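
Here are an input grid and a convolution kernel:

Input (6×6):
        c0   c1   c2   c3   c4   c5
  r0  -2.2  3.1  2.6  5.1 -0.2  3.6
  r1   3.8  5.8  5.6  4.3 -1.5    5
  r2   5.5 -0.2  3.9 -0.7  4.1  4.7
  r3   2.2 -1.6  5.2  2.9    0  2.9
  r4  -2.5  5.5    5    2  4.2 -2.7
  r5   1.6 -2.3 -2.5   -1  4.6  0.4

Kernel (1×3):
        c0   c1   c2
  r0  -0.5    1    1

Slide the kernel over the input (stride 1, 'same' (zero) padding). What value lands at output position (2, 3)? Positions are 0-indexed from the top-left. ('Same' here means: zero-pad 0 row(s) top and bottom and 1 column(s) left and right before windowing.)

1.45

The receptive field on the zero-padded input at this output position is [3.9 -0.7 4.1]. Elementwise product with the kernel and sum: 3.9·-0.5 + -0.7·1 + 4.1·1.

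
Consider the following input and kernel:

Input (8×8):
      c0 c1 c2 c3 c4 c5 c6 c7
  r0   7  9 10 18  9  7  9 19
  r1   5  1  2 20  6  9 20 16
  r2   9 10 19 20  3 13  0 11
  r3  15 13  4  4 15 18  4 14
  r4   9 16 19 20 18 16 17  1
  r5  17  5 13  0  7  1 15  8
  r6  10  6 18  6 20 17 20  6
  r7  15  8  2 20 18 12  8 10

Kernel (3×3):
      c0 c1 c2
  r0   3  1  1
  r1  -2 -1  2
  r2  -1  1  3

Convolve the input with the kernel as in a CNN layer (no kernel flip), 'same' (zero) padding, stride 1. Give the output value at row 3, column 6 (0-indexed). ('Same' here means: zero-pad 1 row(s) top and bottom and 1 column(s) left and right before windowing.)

42

The receptive field on the zero-padded input at this output position is [13 0 11 / 18 4 14 / 16 17 1]. Elementwise product with the kernel and sum: 13·3 + 0·1 + 11·1 + 18·-2 + 4·-1 + 14·2 + 16·-1 + 17·1 + 1·3.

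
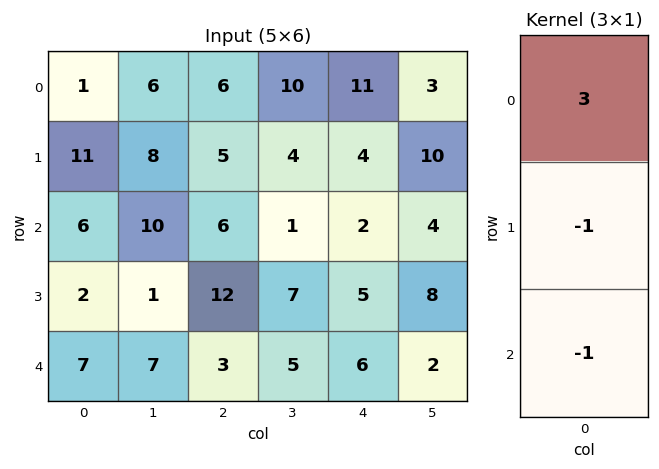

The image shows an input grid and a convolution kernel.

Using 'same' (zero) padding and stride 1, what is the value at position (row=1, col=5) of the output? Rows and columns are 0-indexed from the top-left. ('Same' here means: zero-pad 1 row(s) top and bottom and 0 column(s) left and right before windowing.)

The receptive field on the zero-padded input at this output position is [3 / 10 / 4]. Elementwise product with the kernel and sum: 3·3 + 10·-1 + 4·-1.

-5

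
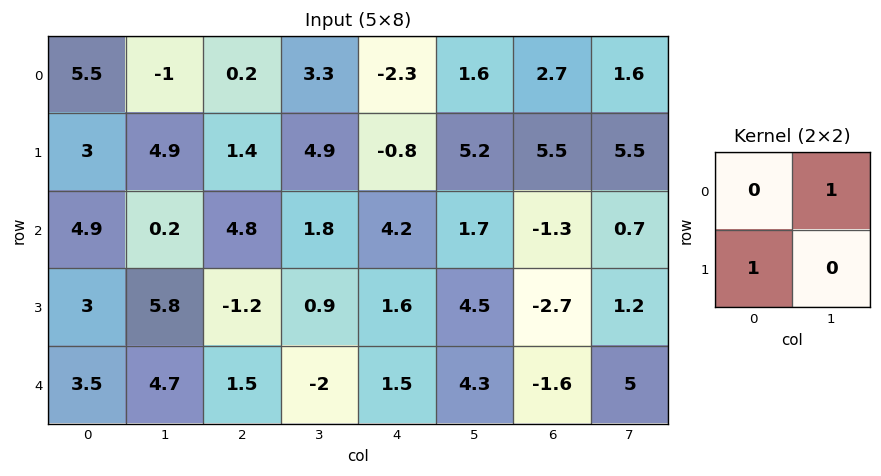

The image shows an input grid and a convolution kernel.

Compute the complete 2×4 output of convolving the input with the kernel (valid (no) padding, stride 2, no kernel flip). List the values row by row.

2 4.7 0.8 7.1
3.2 0.6 3.3 -2

Output[0,0]: The receptive field on the input at this output position is [5.5 -1 / 3 4.9]. Elementwise product with the kernel and sum: -1·1 + 3·1.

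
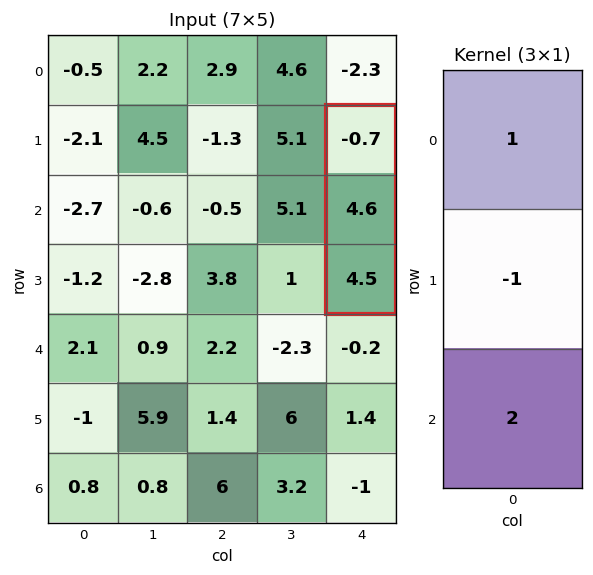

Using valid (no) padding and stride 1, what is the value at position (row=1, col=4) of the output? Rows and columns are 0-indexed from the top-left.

The receptive field on the input at this output position is [-0.7 / 4.6 / 4.5]. Elementwise product with the kernel and sum: -0.7·1 + 4.6·-1 + 4.5·2.

3.7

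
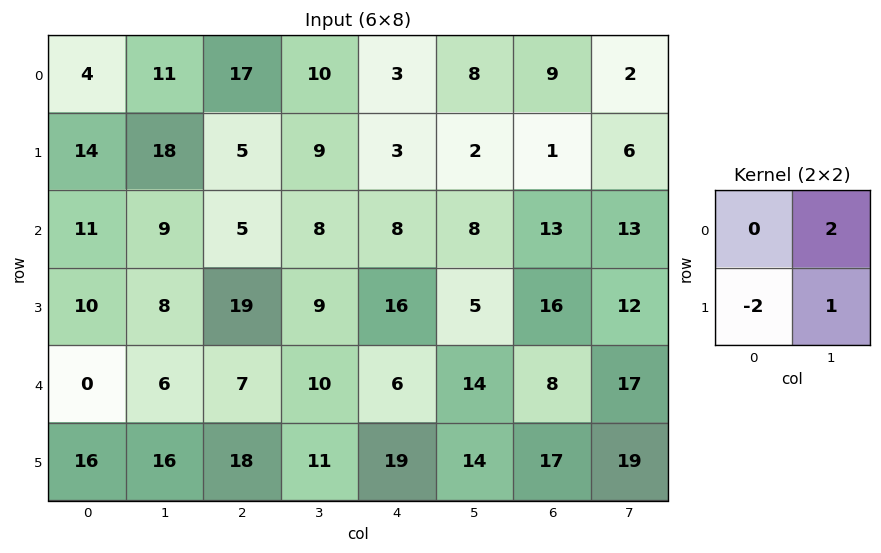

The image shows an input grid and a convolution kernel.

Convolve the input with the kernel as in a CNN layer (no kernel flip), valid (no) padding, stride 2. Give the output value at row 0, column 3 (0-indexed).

8

The receptive field on the input at this output position is [9 2 / 1 6]. Elementwise product with the kernel and sum: 2·2 + 1·-2 + 6·1.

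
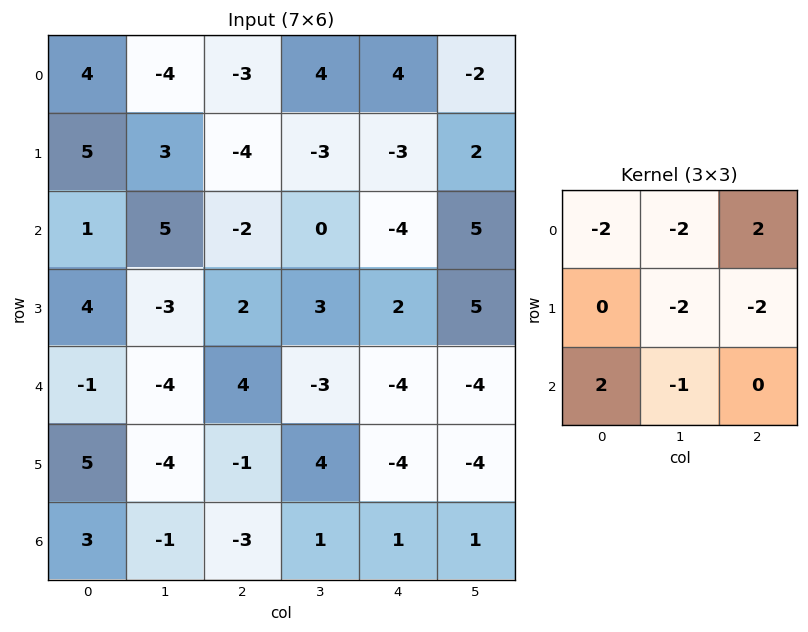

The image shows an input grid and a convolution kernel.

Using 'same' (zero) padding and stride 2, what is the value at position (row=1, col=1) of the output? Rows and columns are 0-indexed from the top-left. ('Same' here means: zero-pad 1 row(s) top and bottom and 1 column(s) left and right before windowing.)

The receptive field on the zero-padded input at this output position is [3 -4 -3 / 5 -2 0 / -3 2 3]. Elementwise product with the kernel and sum: 3·-2 + -4·-2 + -3·2 + -2·-2 + 0·-2 + -3·2 + 2·-1.

-8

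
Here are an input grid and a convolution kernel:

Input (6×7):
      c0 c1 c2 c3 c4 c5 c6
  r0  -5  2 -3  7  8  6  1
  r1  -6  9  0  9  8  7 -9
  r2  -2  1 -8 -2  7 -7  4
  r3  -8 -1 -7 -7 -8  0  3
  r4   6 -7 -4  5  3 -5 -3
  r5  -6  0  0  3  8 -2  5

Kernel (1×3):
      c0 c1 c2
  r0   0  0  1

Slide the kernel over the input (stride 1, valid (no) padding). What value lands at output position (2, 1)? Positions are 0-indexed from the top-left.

-2

The receptive field on the input at this output position is [1 -8 -2]. Elementwise product with the kernel and sum: -2·1.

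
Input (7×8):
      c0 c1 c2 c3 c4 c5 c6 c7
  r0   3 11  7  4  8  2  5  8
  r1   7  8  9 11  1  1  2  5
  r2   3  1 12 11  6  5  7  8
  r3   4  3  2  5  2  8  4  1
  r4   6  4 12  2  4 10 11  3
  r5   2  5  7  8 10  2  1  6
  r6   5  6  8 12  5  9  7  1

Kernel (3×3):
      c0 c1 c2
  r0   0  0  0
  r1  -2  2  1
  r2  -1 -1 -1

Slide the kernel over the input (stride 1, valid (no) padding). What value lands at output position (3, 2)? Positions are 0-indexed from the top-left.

-41

The receptive field on the input at this output position is [2 5 2 / 12 2 4 / 7 8 10]. Elementwise product with the kernel and sum: 12·-2 + 2·2 + 4·1 + 7·-1 + 8·-1 + 10·-1.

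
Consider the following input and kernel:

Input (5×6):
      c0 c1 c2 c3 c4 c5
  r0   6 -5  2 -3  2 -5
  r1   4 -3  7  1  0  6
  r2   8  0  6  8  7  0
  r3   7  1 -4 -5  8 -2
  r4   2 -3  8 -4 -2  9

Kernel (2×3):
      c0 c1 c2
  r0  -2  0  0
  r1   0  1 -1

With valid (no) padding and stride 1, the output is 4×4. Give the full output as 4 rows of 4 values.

-22 16 -3 0
-14 4 -13 5
-11 1 -25 -6
-25 10 6 -1

Output[0,0]: The receptive field on the input at this output position is [6 -5 2 / 4 -3 7]. Elementwise product with the kernel and sum: 6·-2 + -3·1 + 7·-1.
Output[0,1]: The receptive field on the input at this output position is [-5 2 -3 / -3 7 1]. Elementwise product with the kernel and sum: -5·-2 + 7·1 + 1·-1.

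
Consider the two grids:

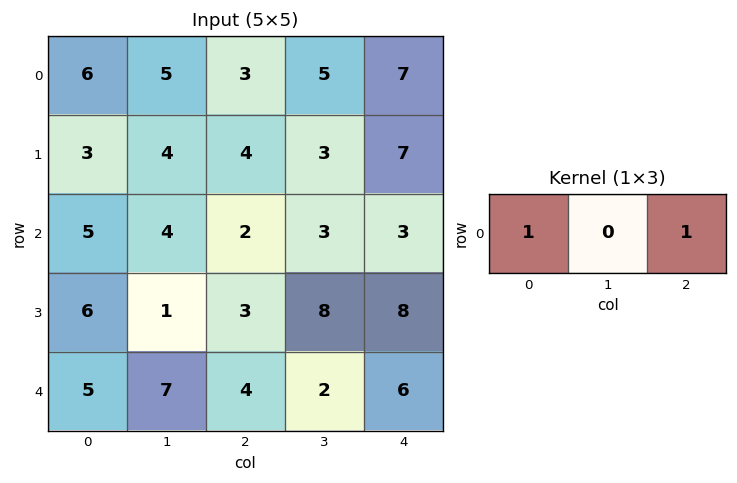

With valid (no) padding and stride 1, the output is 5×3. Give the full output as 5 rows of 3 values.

Output[0,0]: The receptive field on the input at this output position is [6 5 3]. Elementwise product with the kernel and sum: 6·1 + 3·1.

9 10 10
7 7 11
7 7 5
9 9 11
9 9 10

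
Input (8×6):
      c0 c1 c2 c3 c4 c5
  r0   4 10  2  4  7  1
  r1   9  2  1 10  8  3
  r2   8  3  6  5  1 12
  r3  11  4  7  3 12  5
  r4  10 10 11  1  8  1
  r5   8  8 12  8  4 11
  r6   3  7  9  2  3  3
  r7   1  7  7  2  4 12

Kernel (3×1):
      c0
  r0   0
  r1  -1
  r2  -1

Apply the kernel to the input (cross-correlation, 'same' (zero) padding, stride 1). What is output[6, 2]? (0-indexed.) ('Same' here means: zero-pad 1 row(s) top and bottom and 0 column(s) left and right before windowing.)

The receptive field on the zero-padded input at this output position is [12 / 9 / 7]. Elementwise product with the kernel and sum: 9·-1 + 7·-1.

-16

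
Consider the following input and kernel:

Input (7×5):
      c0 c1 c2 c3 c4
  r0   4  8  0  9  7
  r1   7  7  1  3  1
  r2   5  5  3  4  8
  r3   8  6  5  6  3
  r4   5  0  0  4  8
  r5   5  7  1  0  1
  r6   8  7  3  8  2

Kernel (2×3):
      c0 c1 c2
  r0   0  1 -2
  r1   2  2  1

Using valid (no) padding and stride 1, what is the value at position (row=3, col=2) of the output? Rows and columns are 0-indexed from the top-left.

The receptive field on the input at this output position is [5 6 3 / 0 4 8]. Elementwise product with the kernel and sum: 6·1 + 3·-2 + 0·2 + 4·2 + 8·1.

16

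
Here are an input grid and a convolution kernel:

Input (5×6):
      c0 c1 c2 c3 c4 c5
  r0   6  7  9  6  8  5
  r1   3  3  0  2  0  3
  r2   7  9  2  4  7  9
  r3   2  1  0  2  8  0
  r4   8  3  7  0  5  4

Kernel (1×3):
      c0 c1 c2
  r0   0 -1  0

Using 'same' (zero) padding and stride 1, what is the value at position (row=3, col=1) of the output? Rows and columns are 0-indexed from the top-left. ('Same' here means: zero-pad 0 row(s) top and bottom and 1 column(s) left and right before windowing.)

-1

The receptive field on the zero-padded input at this output position is [2 1 0]. Elementwise product with the kernel and sum: 1·-1.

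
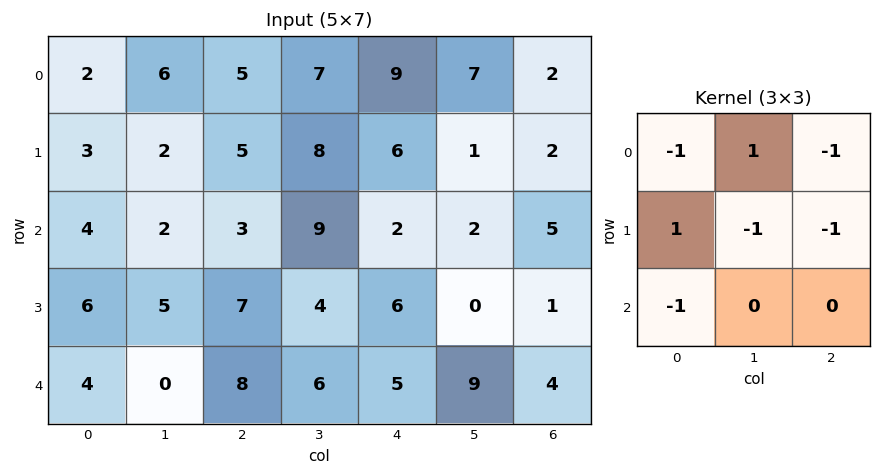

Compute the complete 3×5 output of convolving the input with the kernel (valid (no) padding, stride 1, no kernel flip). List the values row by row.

Output[0,0]: The receptive field on the input at this output position is [2 6 5 / 3 2 5 / 4 2 3]. Elementwise product with the kernel and sum: 2·-1 + 6·1 + 5·-1 + 3·1 + 2·-1 + 5·-1 + 4·-1.

-9 -21 -19 -13 -3
-13 -20 -18 -2 -18
-15 -14 -7 -17 -5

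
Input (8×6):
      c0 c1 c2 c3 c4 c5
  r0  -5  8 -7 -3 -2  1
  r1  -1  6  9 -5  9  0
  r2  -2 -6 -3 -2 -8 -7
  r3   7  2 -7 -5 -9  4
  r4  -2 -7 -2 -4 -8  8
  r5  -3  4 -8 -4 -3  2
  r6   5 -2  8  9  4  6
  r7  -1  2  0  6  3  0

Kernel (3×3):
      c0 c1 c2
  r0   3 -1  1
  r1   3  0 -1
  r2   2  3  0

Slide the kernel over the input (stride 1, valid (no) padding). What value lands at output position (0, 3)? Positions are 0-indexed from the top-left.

The receptive field on the input at this output position is [-3 -2 1 / -5 9 0 / -2 -8 -7]. Elementwise product with the kernel and sum: -3·3 + -2·-1 + 1·1 + -5·3 + 0·-1 + -2·2 + -8·3.

-49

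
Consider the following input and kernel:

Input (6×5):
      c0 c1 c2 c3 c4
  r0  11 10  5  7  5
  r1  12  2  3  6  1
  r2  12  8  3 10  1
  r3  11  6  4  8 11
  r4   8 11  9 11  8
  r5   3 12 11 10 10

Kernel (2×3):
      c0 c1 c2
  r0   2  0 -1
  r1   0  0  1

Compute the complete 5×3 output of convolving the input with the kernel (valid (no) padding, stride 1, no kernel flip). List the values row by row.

Output[0,0]: The receptive field on the input at this output position is [11 10 5 / 12 2 3]. Elementwise product with the kernel and sum: 11·2 + 5·-1 + 3·1.
Output[0,1]: The receptive field on the input at this output position is [10 5 7 / 2 3 6]. Elementwise product with the kernel and sum: 10·2 + 7·-1 + 6·1.

20 19 6
24 8 6
25 14 16
27 15 5
18 21 20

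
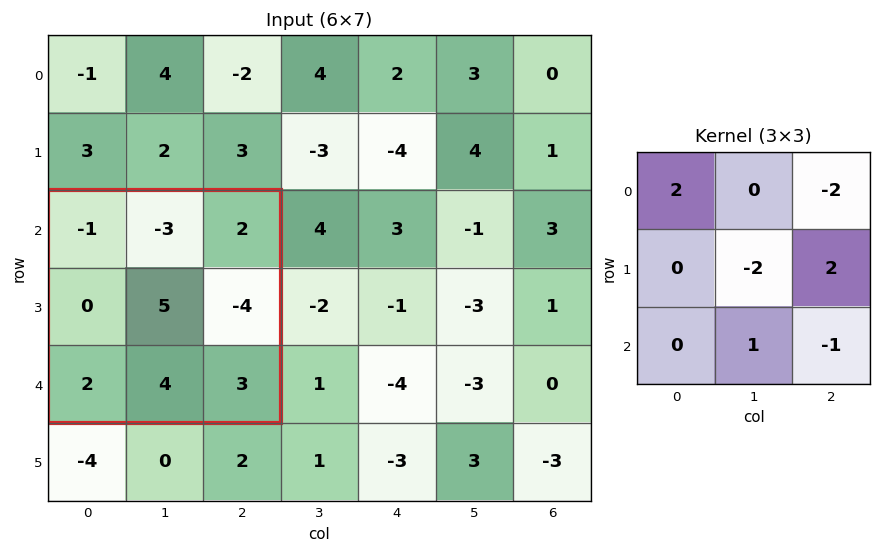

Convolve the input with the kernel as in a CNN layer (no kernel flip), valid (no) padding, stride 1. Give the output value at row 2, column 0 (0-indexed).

The receptive field on the input at this output position is [-1 -3 2 / 0 5 -4 / 2 4 3]. Elementwise product with the kernel and sum: -1·2 + 2·-2 + 5·-2 + -4·2 + 4·1 + 3·-1.

-23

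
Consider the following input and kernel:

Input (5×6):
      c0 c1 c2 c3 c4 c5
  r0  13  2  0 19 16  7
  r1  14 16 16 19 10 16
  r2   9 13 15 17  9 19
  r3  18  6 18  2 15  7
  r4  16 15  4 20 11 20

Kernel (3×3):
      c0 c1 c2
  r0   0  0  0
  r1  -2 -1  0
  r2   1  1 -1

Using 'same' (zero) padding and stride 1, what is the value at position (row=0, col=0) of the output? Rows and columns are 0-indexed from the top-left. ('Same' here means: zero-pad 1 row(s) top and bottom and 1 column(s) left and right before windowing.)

-15

The receptive field on the zero-padded input at this output position is [0 0 0 / 0 13 2 / 0 14 16]. Elementwise product with the kernel and sum: 0·-2 + 13·-1 + 0·1 + 14·1 + 16·-1.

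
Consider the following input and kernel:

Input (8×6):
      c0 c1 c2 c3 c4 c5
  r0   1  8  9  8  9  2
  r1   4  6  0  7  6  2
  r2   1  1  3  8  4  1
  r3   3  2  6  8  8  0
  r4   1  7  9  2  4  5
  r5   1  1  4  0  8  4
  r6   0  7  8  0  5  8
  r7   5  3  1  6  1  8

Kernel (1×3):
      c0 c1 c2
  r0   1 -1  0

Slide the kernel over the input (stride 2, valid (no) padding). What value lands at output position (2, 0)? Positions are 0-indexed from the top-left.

-6

The receptive field on the input at this output position is [1 7 9]. Elementwise product with the kernel and sum: 1·1 + 7·-1.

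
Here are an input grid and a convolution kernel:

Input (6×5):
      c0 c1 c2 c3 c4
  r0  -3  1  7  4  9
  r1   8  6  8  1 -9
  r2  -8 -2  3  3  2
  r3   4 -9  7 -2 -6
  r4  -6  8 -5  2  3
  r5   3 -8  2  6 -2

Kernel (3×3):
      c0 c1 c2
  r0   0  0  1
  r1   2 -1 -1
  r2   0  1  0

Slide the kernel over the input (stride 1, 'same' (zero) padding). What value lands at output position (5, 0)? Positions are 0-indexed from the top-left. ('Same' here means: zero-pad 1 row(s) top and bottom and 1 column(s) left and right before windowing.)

The receptive field on the zero-padded input at this output position is [0 -6 8 / 0 3 -8 / 0 0 0]. Elementwise product with the kernel and sum: 8·1 + 0·2 + 3·-1 + -8·-1 + 0·1.

13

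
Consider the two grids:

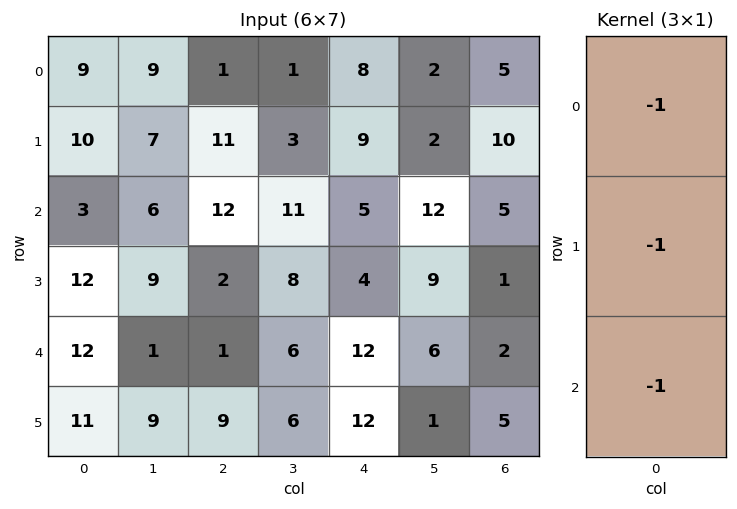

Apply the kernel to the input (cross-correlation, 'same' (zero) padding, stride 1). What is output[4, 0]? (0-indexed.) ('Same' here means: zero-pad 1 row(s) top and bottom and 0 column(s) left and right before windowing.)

The receptive field on the zero-padded input at this output position is [12 / 12 / 11]. Elementwise product with the kernel and sum: 12·-1 + 12·-1 + 11·-1.

-35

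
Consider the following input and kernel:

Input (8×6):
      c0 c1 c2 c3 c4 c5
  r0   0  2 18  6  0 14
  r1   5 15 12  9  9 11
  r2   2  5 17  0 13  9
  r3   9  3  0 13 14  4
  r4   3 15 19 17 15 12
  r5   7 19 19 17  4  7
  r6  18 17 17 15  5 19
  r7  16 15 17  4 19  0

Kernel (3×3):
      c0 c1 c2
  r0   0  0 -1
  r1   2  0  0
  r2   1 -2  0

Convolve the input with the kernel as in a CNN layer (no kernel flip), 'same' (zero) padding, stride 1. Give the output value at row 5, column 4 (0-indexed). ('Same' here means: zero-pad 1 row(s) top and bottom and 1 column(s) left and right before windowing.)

The receptive field on the zero-padded input at this output position is [17 15 12 / 17 4 7 / 15 5 19]. Elementwise product with the kernel and sum: 12·-1 + 17·2 + 15·1 + 5·-2.

27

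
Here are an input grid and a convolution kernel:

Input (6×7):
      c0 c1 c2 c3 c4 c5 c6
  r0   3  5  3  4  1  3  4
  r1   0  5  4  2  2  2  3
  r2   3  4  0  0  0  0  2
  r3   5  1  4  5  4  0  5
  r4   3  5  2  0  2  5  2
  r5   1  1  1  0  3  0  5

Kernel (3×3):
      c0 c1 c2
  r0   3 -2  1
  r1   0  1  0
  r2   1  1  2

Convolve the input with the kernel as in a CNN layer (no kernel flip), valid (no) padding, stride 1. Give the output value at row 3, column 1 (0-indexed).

The receptive field on the input at this output position is [1 4 5 / 5 2 0 / 1 1 0]. Elementwise product with the kernel and sum: 1·3 + 4·-2 + 5·1 + 2·1 + 1·1 + 1·1 + 0·2.

4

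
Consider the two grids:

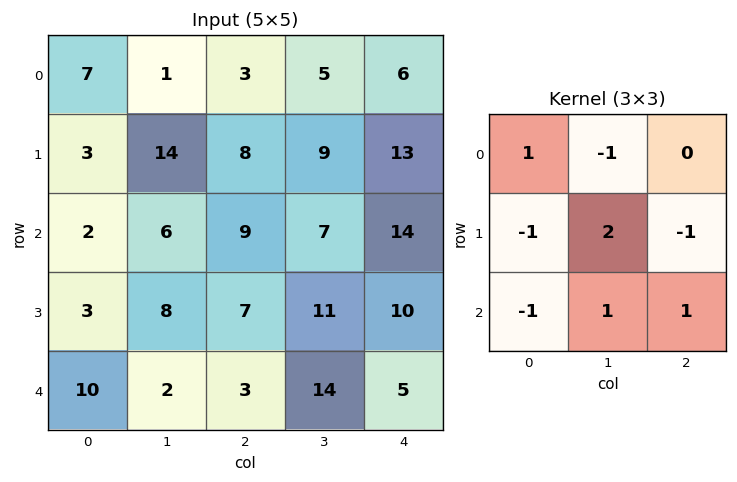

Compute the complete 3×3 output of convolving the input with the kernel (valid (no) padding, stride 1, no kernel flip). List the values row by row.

Output[0,0]: The receptive field on the input at this output position is [7 1 3 / 3 14 8 / 2 6 9]. Elementwise product with the kernel and sum: 7·1 + 1·-1 + 3·-1 + 14·2 + 8·-1 + 2·-1 + 6·1 + 9·1.

36 1 7
2 21 4
-3 7 23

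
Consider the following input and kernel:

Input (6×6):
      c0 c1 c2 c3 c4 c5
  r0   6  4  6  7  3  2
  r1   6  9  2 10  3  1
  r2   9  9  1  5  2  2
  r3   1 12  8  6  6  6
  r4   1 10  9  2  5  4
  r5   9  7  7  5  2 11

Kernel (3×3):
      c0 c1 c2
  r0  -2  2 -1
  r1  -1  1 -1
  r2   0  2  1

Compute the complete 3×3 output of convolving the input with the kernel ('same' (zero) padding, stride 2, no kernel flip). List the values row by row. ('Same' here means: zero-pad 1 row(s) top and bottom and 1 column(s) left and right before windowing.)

Output[0,0]: The receptive field on the zero-padded input at this output position is [0 0 0 / 0 6 4 / 0 6 9]. Elementwise product with the kernel and sum: 0·-2 + 0·2 + 0·-1 + 0·-1 + 6·1 + 4·-1 + 6·2 + 9·1.

23 9 1
17 -15 -2
6 2 8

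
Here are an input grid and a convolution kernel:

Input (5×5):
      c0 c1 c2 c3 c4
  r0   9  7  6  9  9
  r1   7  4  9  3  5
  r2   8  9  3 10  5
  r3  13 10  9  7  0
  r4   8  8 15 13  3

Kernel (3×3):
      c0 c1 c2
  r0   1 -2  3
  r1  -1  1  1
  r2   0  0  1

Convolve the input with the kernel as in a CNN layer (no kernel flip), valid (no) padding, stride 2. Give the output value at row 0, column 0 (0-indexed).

22

The receptive field on the input at this output position is [9 7 6 / 7 4 9 / 8 9 3]. Elementwise product with the kernel and sum: 9·1 + 7·-2 + 6·3 + 7·-1 + 4·1 + 9·1 + 3·1.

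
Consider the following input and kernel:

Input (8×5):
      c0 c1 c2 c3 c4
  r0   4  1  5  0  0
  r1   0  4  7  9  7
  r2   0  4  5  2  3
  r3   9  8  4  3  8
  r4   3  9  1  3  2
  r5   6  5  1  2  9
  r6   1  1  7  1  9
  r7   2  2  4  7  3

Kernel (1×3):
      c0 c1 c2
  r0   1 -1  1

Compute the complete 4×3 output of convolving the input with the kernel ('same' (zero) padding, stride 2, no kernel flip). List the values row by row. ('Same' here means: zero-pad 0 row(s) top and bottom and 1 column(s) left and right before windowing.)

-3 -4 0
4 1 -1
6 11 1
0 -5 -8

Output[0,0]: The receptive field on the zero-padded input at this output position is [0 4 1]. Elementwise product with the kernel and sum: 0·1 + 4·-1 + 1·1.
Output[0,1]: The receptive field on the zero-padded input at this output position is [1 5 0]. Elementwise product with the kernel and sum: 1·1 + 5·-1 + 0·1.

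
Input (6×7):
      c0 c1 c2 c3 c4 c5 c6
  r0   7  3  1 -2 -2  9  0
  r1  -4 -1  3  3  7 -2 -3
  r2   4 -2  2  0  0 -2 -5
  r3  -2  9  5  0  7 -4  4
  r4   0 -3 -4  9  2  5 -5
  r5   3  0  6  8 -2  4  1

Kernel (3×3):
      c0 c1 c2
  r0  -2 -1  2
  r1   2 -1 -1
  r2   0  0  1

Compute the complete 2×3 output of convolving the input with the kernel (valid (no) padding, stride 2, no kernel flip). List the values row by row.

-23 -8 9
-24 1 1

Output[0,0]: The receptive field on the input at this output position is [7 3 1 / -4 -1 3 / 4 -2 2]. Elementwise product with the kernel and sum: 7·-2 + 3·-1 + 1·2 + -4·2 + -1·-1 + 3·-1 + 2·1.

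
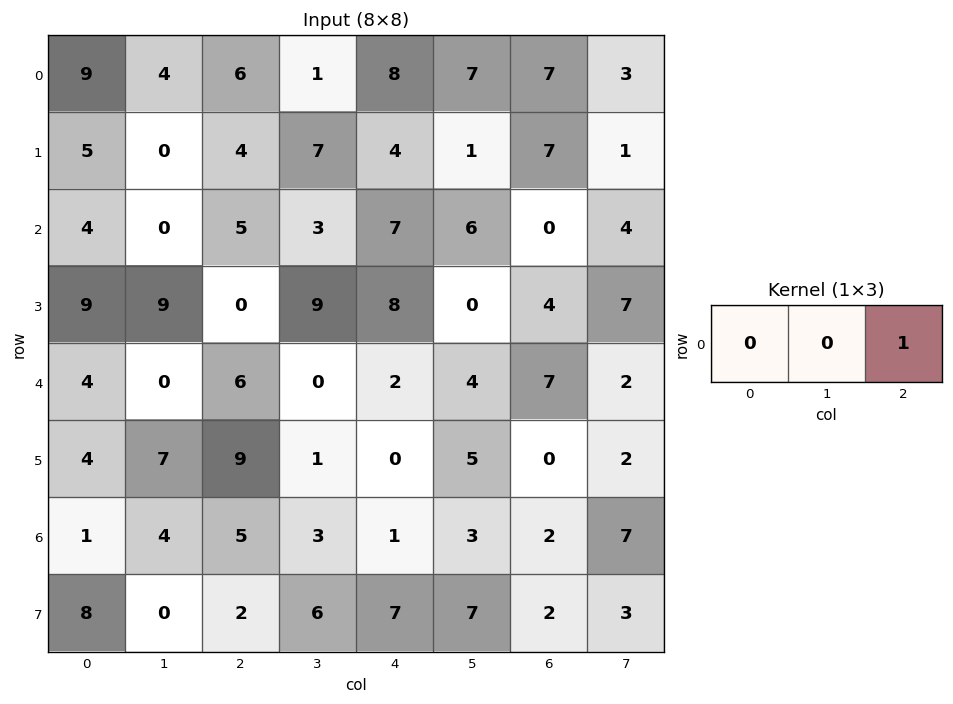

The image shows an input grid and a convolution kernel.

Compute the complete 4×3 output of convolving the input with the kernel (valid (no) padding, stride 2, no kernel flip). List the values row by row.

6 8 7
5 7 0
6 2 7
5 1 2

Output[0,0]: The receptive field on the input at this output position is [9 4 6]. Elementwise product with the kernel and sum: 6·1.
Output[0,1]: The receptive field on the input at this output position is [6 1 8]. Elementwise product with the kernel and sum: 8·1.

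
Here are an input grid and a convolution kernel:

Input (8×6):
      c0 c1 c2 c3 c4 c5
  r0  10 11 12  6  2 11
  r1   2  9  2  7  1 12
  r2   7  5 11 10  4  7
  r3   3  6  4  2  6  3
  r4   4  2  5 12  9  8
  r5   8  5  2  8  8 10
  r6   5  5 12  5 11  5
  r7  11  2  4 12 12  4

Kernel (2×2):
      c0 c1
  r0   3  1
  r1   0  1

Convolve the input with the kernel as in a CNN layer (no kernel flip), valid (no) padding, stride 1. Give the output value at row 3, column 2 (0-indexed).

The receptive field on the input at this output position is [4 2 / 5 12]. Elementwise product with the kernel and sum: 4·3 + 2·1 + 12·1.

26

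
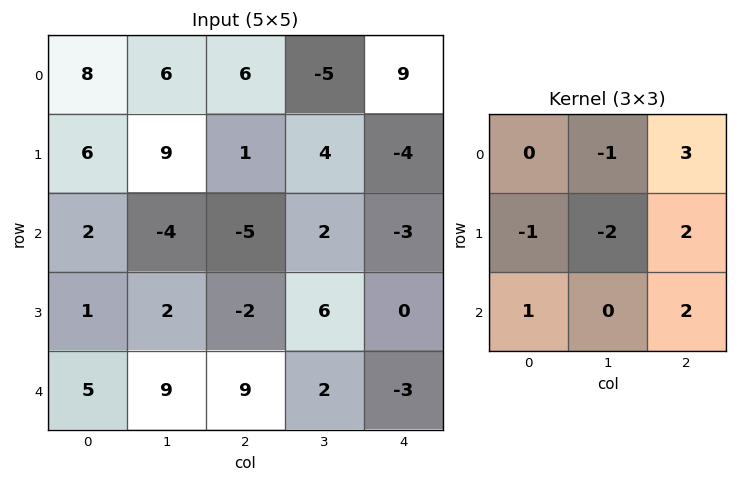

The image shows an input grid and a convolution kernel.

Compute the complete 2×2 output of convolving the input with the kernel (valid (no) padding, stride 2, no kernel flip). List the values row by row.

-18 4
3 -18

Output[0,0]: The receptive field on the input at this output position is [8 6 6 / 6 9 1 / 2 -4 -5]. Elementwise product with the kernel and sum: 6·-1 + 6·3 + 6·-1 + 9·-2 + 1·2 + 2·1 + -5·2.
Output[0,1]: The receptive field on the input at this output position is [6 -5 9 / 1 4 -4 / -5 2 -3]. Elementwise product with the kernel and sum: -5·-1 + 9·3 + 1·-1 + 4·-2 + -4·2 + -5·1 + -3·2.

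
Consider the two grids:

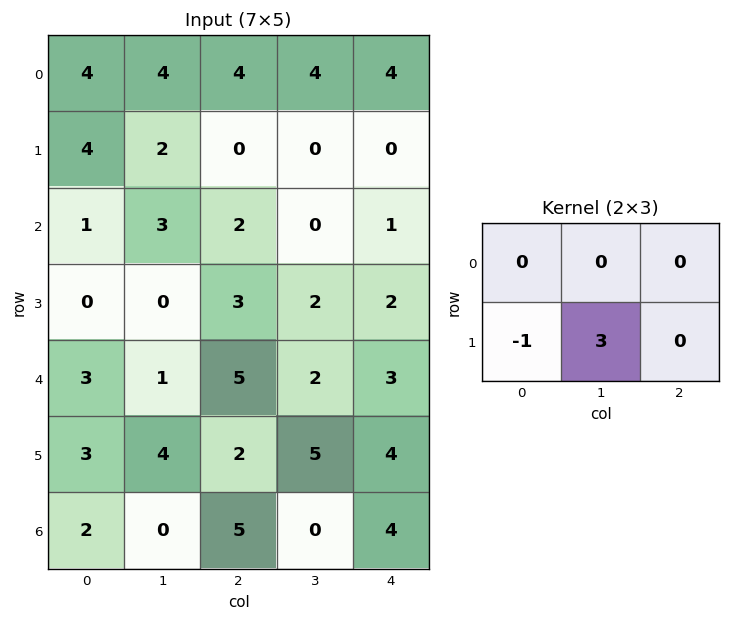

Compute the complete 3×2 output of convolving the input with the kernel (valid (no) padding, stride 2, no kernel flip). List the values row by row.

Output[0,0]: The receptive field on the input at this output position is [4 4 4 / 4 2 0]. Elementwise product with the kernel and sum: 4·-1 + 2·3.

2 0
0 3
9 13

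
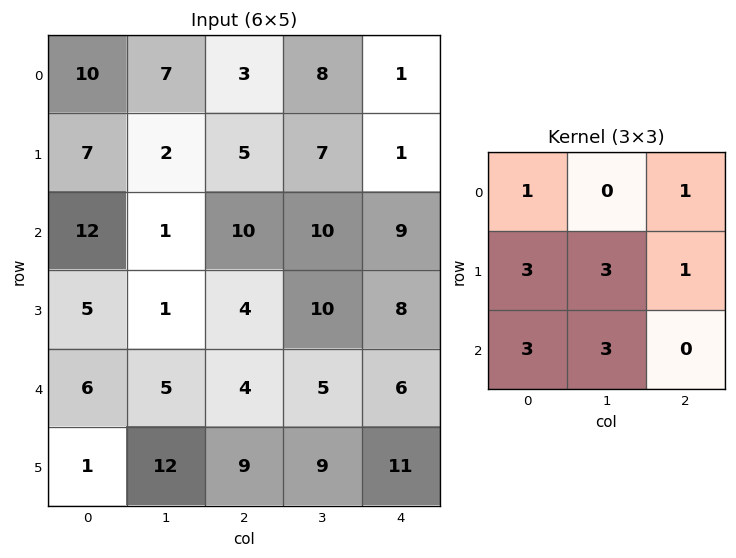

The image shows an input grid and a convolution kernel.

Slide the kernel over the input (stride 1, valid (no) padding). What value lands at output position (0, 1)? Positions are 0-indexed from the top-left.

76

The receptive field on the input at this output position is [7 3 8 / 2 5 7 / 1 10 10]. Elementwise product with the kernel and sum: 7·1 + 8·1 + 2·3 + 5·3 + 7·1 + 1·3 + 10·3.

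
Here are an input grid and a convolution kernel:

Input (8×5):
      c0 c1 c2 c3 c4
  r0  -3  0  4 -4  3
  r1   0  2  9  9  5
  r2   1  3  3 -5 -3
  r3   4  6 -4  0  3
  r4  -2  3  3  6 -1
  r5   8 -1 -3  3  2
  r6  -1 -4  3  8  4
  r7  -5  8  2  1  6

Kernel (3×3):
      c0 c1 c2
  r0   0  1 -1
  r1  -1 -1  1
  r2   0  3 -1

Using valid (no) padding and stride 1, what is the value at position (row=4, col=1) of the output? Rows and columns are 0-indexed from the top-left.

5

The receptive field on the input at this output position is [3 3 6 / -1 -3 3 / -4 3 8]. Elementwise product with the kernel and sum: 3·1 + 6·-1 + -1·-1 + -3·-1 + 3·1 + 3·3 + 8·-1.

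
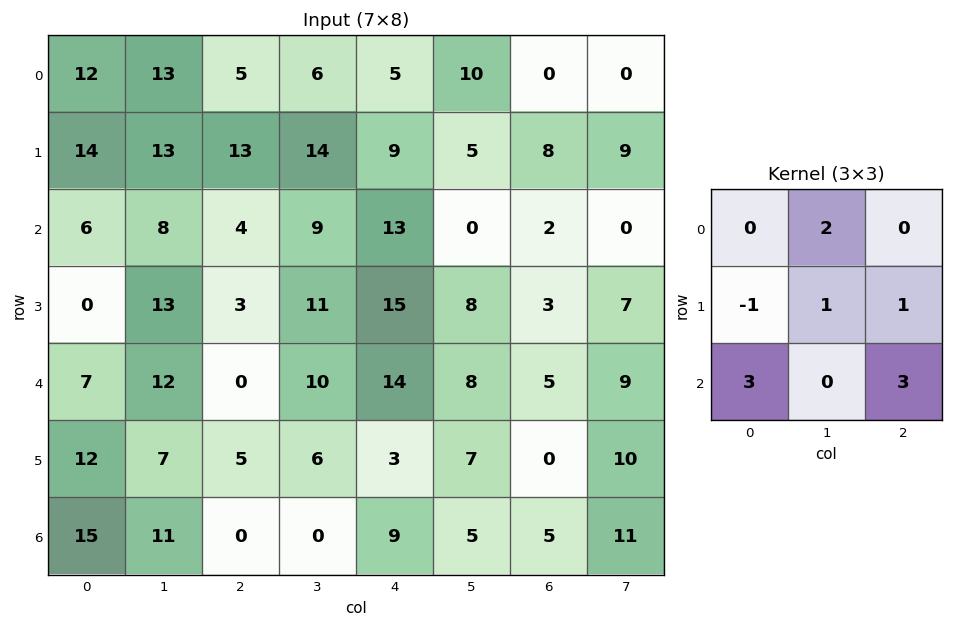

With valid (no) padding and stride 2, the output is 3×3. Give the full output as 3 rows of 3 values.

Output[0,0]: The receptive field on the input at this output position is [12 13 5 / 14 13 13 / 6 8 4]. Elementwise product with the kernel and sum: 13·2 + 14·-1 + 13·1 + 13·1 + 6·3 + 4·3.
Output[0,1]: The receptive field on the input at this output position is [5 6 5 / 13 14 9 / 4 9 13]. Elementwise product with the kernel and sum: 6·2 + 13·-1 + 14·1 + 9·1 + 4·3 + 13·3.

68 73 69
53 83 53
69 51 62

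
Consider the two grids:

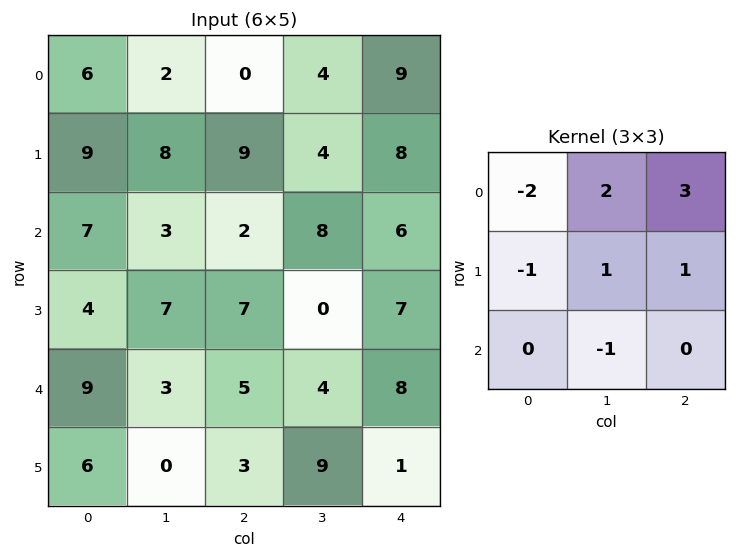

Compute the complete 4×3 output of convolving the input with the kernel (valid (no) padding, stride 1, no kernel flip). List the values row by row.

Output[0,0]: The receptive field on the input at this output position is [6 2 0 / 9 8 9 / 7 3 2]. Elementwise product with the kernel and sum: 6·-2 + 2·2 + 0·3 + 9·-1 + 8·1 + 9·1 + 3·-1.

-3 11 30
16 14 26
5 17 26
26 3 5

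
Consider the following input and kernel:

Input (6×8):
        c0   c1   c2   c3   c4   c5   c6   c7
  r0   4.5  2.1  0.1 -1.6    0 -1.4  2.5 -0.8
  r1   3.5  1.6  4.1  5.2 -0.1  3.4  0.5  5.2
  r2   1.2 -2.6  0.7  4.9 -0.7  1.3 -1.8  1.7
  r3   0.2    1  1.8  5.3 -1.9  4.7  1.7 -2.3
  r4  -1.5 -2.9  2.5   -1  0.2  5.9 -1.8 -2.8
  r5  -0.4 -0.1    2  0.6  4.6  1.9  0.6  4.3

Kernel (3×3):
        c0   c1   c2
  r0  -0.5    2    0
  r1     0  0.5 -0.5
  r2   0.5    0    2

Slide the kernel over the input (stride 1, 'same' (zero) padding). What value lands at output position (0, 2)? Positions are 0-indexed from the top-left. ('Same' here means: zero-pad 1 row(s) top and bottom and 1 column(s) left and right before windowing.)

12.05

The receptive field on the zero-padded input at this output position is [0 0 0 / 2.1 0.1 -1.6 / 1.6 4.1 5.2]. Elementwise product with the kernel and sum: 0·-0.5 + 0·2 + 0.1·0.5 + -1.6·-0.5 + 1.6·0.5 + 5.2·2.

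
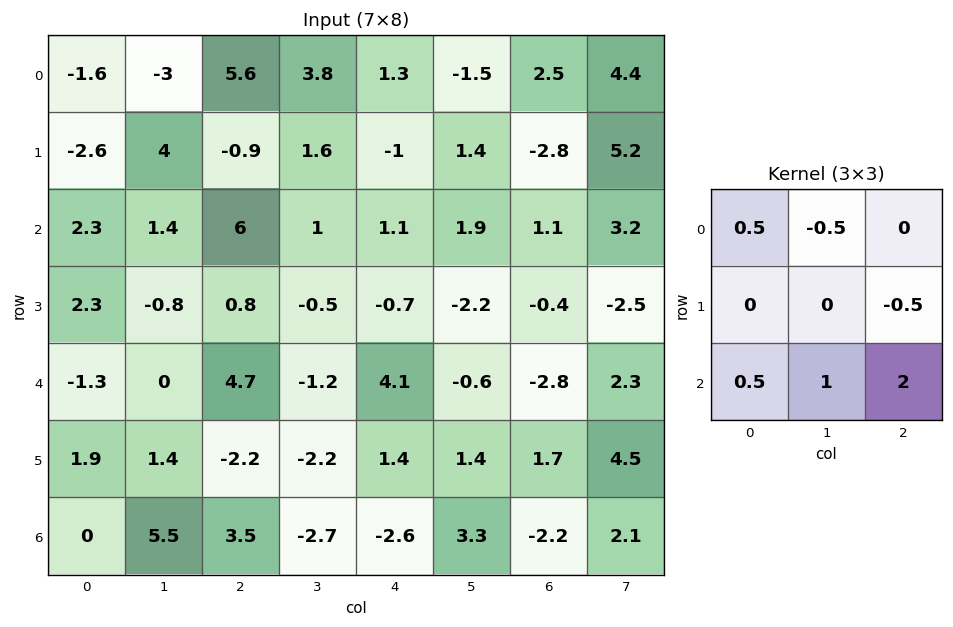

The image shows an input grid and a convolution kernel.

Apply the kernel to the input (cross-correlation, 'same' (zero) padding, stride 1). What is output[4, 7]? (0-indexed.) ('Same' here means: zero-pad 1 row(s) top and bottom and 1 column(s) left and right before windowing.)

The receptive field on the zero-padded input at this output position is [-0.4 -2.5 0 / -2.8 2.3 0 / 1.7 4.5 0]. Elementwise product with the kernel and sum: -0.4·0.5 + -2.5·-0.5 + 0·-0.5 + 1.7·0.5 + 4.5·1 + 0·2.

6.4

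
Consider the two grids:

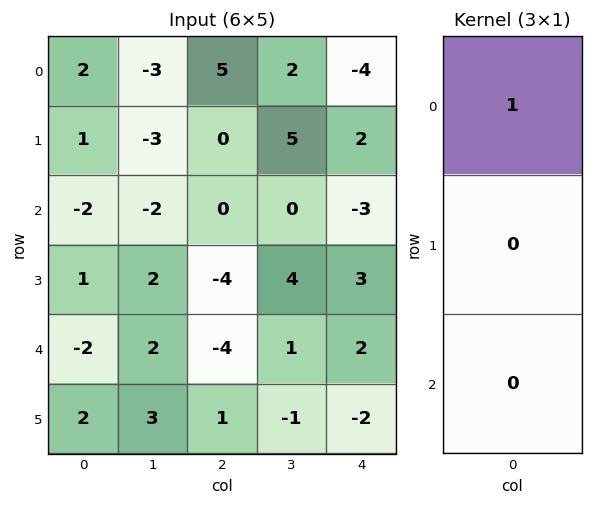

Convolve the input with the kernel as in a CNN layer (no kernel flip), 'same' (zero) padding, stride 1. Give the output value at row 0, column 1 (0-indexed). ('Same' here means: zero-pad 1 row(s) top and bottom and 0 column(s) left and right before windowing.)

The receptive field on the zero-padded input at this output position is [0 / -3 / -3]. Elementwise product with the kernel and sum: 0·1.

0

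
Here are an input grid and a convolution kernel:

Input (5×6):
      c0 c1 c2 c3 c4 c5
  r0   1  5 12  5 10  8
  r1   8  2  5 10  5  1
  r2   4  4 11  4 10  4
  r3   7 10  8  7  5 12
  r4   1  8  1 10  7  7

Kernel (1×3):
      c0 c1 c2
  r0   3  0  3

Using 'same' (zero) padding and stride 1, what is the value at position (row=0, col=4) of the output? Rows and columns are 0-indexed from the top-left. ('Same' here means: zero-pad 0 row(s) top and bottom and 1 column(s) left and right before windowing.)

The receptive field on the zero-padded input at this output position is [5 10 8]. Elementwise product with the kernel and sum: 5·3 + 8·3.

39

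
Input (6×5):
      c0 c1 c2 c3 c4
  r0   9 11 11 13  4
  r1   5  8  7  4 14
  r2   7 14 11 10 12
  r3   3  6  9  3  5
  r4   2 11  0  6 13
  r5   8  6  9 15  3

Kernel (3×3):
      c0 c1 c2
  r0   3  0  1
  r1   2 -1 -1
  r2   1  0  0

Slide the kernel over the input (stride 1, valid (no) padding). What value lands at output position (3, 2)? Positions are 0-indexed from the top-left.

The receptive field on the input at this output position is [9 3 5 / 0 6 13 / 9 15 3]. Elementwise product with the kernel and sum: 9·3 + 5·1 + 0·2 + 6·-1 + 13·-1 + 9·1.

22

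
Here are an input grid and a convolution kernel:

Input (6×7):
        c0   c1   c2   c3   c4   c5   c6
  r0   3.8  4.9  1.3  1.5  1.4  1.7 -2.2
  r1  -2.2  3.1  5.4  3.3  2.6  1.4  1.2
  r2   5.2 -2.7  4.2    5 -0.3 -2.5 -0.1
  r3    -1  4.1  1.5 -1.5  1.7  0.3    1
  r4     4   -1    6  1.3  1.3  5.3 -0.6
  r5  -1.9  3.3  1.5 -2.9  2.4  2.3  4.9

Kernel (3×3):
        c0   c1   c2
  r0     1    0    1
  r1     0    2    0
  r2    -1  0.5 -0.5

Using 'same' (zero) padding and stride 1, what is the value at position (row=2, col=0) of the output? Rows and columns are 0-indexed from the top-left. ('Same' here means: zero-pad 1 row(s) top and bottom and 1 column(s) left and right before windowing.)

The receptive field on the zero-padded input at this output position is [0 -2.2 3.1 / 0 5.2 -2.7 / 0 -1 4.1]. Elementwise product with the kernel and sum: 0·1 + 3.1·1 + 5.2·2 + 0·-1 + -1·0.5 + 4.1·-0.5.

10.95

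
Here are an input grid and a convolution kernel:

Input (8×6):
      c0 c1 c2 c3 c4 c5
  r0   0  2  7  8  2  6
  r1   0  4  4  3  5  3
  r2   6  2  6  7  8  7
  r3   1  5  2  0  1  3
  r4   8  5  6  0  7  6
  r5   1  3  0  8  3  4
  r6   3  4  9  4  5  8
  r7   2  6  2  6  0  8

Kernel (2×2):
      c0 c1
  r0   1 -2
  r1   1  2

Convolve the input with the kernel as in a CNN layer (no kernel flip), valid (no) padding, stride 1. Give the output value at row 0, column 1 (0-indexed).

0

The receptive field on the input at this output position is [2 7 / 4 4]. Elementwise product with the kernel and sum: 2·1 + 7·-2 + 4·1 + 4·2.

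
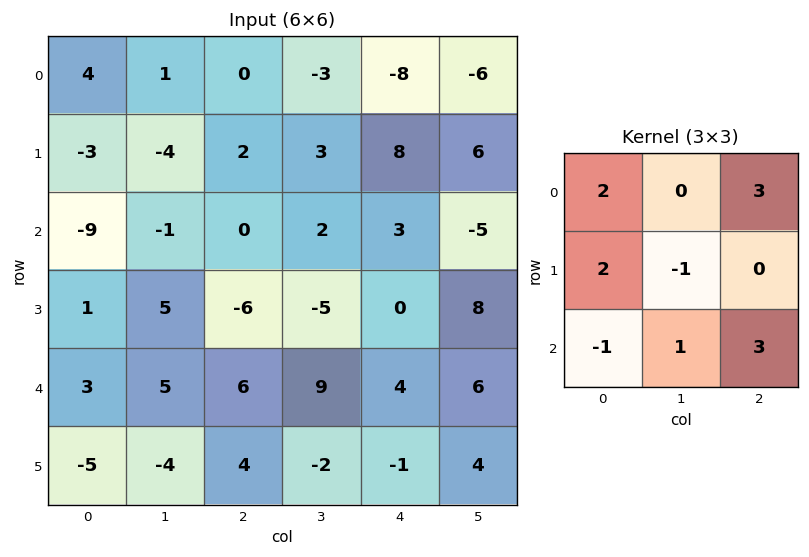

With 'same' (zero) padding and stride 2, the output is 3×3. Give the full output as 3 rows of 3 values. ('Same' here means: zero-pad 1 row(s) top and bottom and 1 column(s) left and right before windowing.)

Output[0,0]: The receptive field on the zero-padded input at this output position is [0 0 0 / 0 4 1 / 0 -3 -4]. Elementwise product with the kernel and sum: 0·2 + 0·3 + 0·2 + 4·-1 + 0·-1 + -3·1 + -4·3.

-19 17 25
13 -27 54
-5 1 41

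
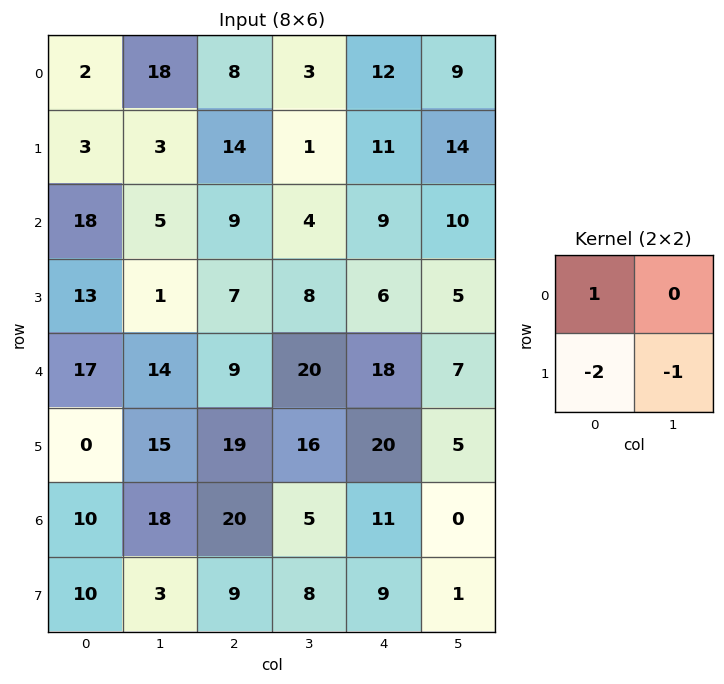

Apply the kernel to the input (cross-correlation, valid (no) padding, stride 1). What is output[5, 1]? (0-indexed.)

The receptive field on the input at this output position is [15 19 / 18 20]. Elementwise product with the kernel and sum: 15·1 + 18·-2 + 20·-1.

-41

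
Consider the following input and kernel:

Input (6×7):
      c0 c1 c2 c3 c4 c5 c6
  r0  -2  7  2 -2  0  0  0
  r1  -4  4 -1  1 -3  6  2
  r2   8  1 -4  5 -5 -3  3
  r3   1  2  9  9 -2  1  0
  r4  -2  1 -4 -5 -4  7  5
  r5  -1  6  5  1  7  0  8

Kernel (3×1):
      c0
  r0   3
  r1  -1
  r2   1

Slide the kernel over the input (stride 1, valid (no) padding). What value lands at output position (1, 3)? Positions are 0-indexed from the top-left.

7

The receptive field on the input at this output position is [1 / 5 / 9]. Elementwise product with the kernel and sum: 1·3 + 5·-1 + 9·1.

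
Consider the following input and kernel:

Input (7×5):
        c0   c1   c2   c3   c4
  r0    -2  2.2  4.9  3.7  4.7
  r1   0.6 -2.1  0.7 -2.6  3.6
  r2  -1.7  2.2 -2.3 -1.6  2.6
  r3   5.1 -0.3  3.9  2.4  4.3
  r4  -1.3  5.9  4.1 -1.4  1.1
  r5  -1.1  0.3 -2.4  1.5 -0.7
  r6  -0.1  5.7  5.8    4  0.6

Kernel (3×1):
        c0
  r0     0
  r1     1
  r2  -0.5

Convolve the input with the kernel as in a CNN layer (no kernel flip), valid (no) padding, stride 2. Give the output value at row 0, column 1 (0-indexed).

The receptive field on the input at this output position is [4.9 / 0.7 / -2.3]. Elementwise product with the kernel and sum: 0.7·1 + -2.3·-0.5.

1.85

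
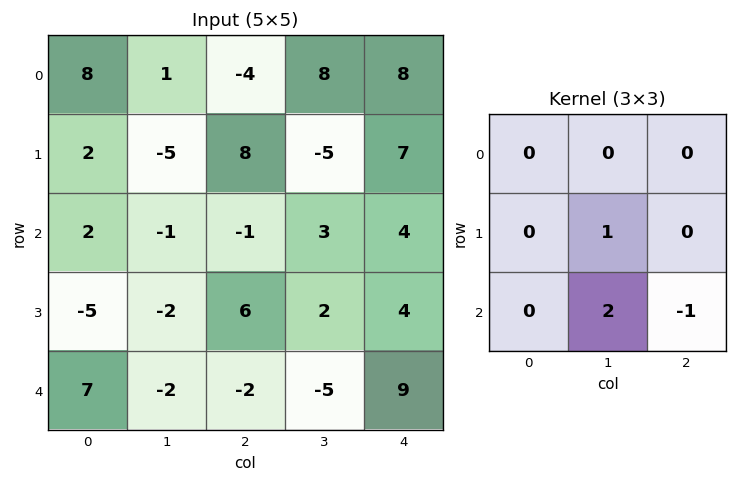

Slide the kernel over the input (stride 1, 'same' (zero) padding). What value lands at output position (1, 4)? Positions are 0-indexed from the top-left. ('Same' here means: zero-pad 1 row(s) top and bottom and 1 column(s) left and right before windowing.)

The receptive field on the zero-padded input at this output position is [8 8 0 / -5 7 0 / 3 4 0]. Elementwise product with the kernel and sum: 7·1 + 4·2 + 0·-1.

15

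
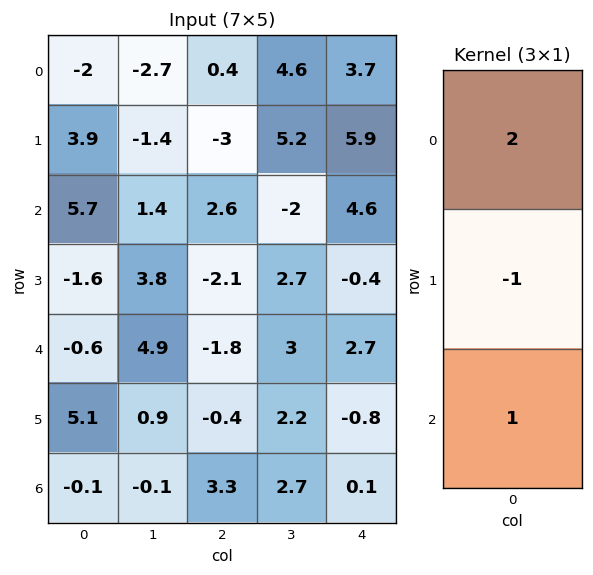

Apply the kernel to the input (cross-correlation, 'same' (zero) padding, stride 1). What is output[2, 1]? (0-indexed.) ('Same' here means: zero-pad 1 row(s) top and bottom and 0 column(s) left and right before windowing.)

-0.4

The receptive field on the zero-padded input at this output position is [-1.4 / 1.4 / 3.8]. Elementwise product with the kernel and sum: -1.4·2 + 1.4·-1 + 3.8·1.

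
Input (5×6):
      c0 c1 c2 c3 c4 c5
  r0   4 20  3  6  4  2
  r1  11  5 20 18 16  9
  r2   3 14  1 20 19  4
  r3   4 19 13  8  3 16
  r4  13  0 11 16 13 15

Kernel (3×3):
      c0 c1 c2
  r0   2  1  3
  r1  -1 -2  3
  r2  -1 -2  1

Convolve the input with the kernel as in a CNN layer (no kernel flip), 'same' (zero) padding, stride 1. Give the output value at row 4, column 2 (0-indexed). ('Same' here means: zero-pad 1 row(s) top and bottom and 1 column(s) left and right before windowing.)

The receptive field on the zero-padded input at this output position is [19 13 8 / 0 11 16 / 0 0 0]. Elementwise product with the kernel and sum: 19·2 + 13·1 + 8·3 + 0·-1 + 11·-2 + 16·3 + 0·-1 + 0·-2 + 0·1.

101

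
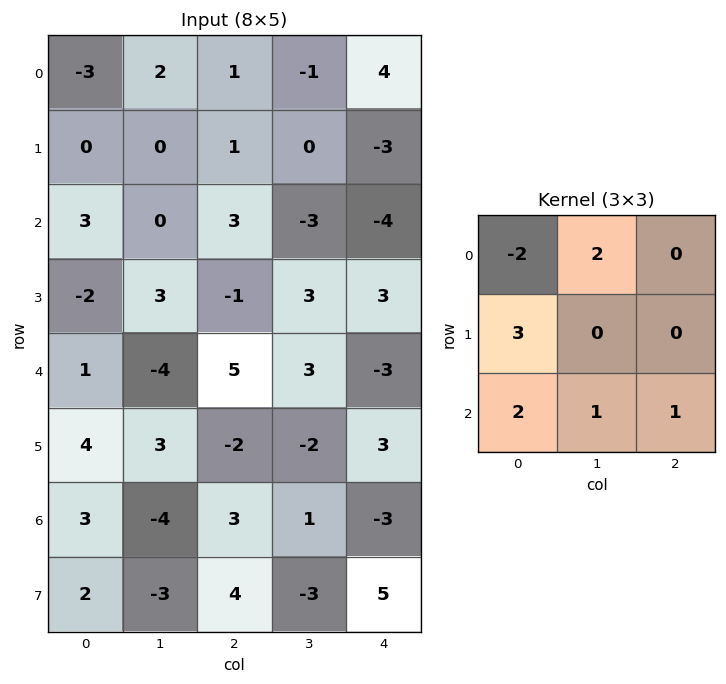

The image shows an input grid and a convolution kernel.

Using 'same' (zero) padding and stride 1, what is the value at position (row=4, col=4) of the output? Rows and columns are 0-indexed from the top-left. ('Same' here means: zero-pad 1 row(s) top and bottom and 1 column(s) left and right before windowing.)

The receptive field on the zero-padded input at this output position is [3 3 0 / 3 -3 0 / -2 3 0]. Elementwise product with the kernel and sum: 3·-2 + 3·2 + 3·3 + -2·2 + 3·1 + 0·1.

8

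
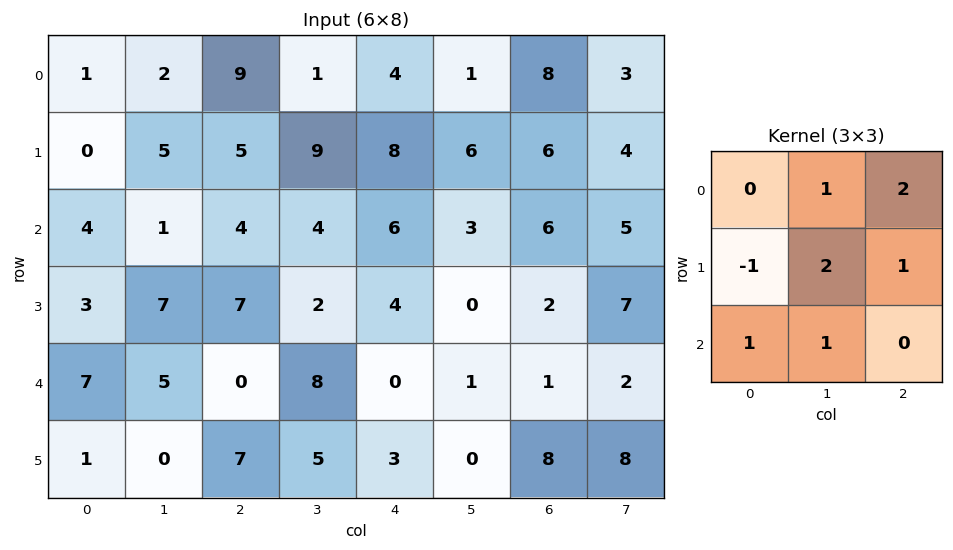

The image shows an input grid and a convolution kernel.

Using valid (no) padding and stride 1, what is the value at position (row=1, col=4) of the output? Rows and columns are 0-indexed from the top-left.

28

The receptive field on the input at this output position is [8 6 6 / 6 3 6 / 4 0 2]. Elementwise product with the kernel and sum: 6·1 + 6·2 + 6·-1 + 3·2 + 6·1 + 4·1 + 0·1.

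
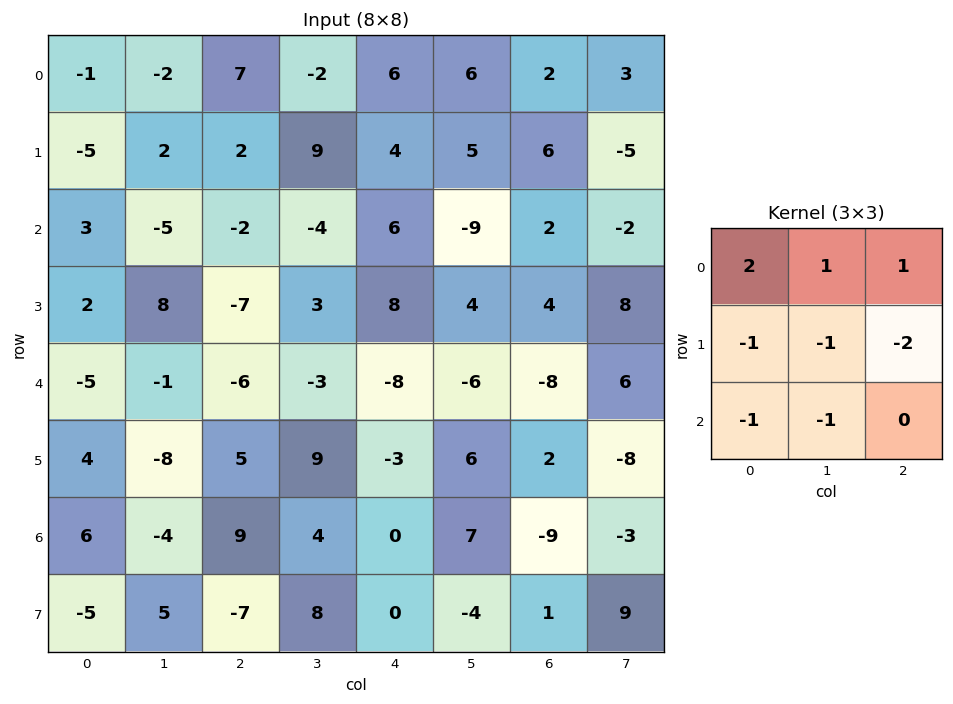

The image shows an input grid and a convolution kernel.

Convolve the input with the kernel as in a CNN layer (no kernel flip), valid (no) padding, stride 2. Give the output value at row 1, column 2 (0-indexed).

The receptive field on the input at this output position is [6 -9 2 / 8 4 4 / -8 -6 -8]. Elementwise product with the kernel and sum: 6·2 + -9·1 + 2·1 + 8·-1 + 4·-1 + 4·-2 + -8·-1 + -6·-1.

-1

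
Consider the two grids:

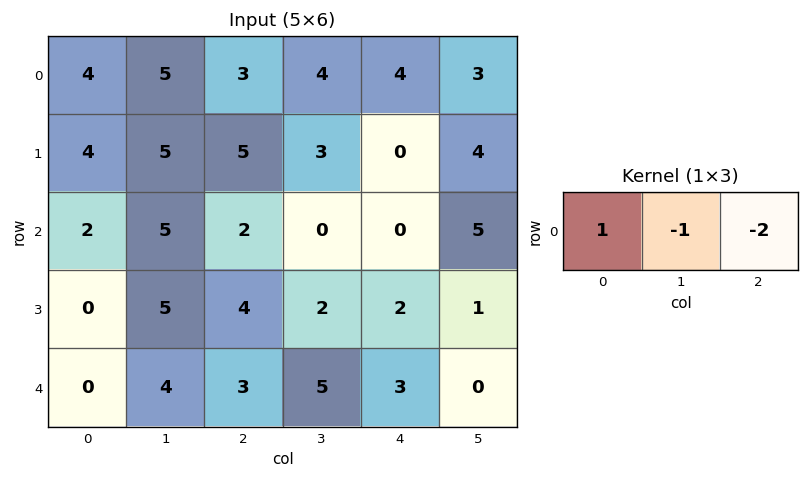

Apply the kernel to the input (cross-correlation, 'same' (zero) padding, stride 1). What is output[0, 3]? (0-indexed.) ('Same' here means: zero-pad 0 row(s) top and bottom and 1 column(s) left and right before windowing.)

-9

The receptive field on the zero-padded input at this output position is [3 4 4]. Elementwise product with the kernel and sum: 3·1 + 4·-1 + 4·-2.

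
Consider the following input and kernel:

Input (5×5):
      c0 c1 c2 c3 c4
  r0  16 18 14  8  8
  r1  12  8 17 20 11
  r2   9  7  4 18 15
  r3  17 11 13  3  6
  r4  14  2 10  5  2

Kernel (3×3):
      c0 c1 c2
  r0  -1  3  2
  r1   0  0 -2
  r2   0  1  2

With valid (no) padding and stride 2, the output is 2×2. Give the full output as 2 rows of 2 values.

47 52
16 77

Output[0,0]: The receptive field on the input at this output position is [16 18 14 / 12 8 17 / 9 7 4]. Elementwise product with the kernel and sum: 16·-1 + 18·3 + 14·2 + 17·-2 + 7·1 + 4·2.
Output[0,1]: The receptive field on the input at this output position is [14 8 8 / 17 20 11 / 4 18 15]. Elementwise product with the kernel and sum: 14·-1 + 8·3 + 8·2 + 11·-2 + 18·1 + 15·2.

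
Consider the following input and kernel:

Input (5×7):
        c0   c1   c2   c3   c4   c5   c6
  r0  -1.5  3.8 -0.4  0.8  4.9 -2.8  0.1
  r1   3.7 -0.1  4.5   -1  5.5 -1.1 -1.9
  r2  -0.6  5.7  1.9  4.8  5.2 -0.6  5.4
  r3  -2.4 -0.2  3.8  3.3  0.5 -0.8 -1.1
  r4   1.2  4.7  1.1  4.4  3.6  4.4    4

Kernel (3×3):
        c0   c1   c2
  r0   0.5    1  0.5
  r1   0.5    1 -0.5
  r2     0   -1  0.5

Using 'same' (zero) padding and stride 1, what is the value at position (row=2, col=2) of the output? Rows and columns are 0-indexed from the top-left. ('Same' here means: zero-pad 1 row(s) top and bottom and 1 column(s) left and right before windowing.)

4.15

The receptive field on the zero-padded input at this output position is [-0.1 4.5 -1 / 5.7 1.9 4.8 / -0.2 3.8 3.3]. Elementwise product with the kernel and sum: -0.1·0.5 + 4.5·1 + -1·0.5 + 5.7·0.5 + 1.9·1 + 4.8·-0.5 + 3.8·-1 + 3.3·0.5.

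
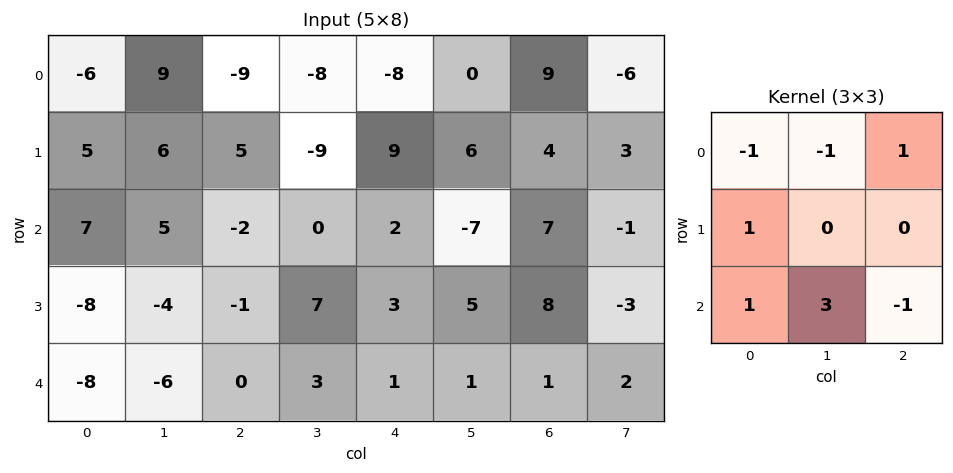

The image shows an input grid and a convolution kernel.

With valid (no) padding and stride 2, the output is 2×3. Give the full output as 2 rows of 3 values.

Output[0,0]: The receptive field on the input at this output position is [-6 9 -9 / 5 6 5 / 7 5 -2]. Elementwise product with the kernel and sum: -6·-1 + 9·-1 + -9·1 + 5·1 + 7·1 + 5·3 + -2·-1.
Output[0,1]: The receptive field on the input at this output position is [-9 -8 -8 / 5 -9 9 / -2 0 2]. Elementwise product with the kernel and sum: -9·-1 + -8·-1 + -8·1 + 5·1 + -2·1 + 0·3 + 2·-1.

17 10 0
-48 11 18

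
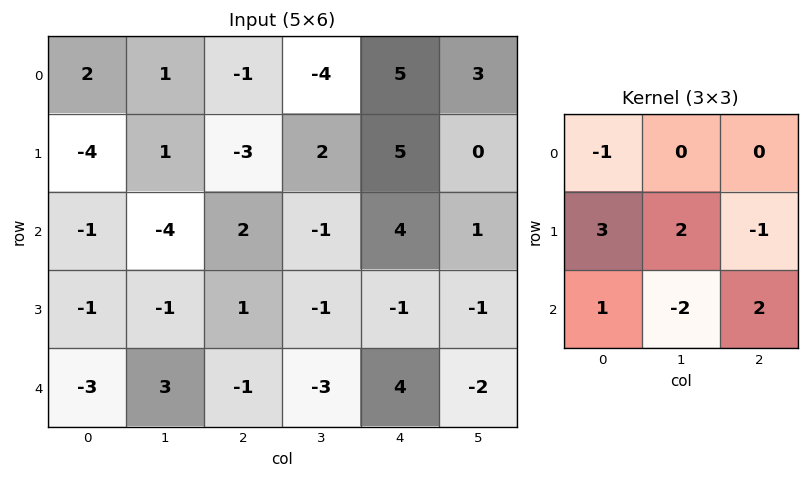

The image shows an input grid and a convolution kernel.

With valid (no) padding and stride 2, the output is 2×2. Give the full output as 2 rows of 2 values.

2 3
-16 13

Output[0,0]: The receptive field on the input at this output position is [2 1 -1 / -4 1 -3 / -1 -4 2]. Elementwise product with the kernel and sum: 2·-1 + -4·3 + 1·2 + -3·-1 + -1·1 + -4·-2 + 2·2.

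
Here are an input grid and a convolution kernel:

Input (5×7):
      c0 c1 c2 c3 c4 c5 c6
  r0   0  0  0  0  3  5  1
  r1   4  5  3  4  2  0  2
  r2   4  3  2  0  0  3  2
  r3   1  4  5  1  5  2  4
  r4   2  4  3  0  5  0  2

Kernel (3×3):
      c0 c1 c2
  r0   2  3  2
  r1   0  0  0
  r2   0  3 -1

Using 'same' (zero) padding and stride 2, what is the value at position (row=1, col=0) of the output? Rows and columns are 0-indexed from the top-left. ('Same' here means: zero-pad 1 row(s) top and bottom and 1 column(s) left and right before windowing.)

21

The receptive field on the zero-padded input at this output position is [0 4 5 / 0 4 3 / 0 1 4]. Elementwise product with the kernel and sum: 0·2 + 4·3 + 5·2 + 1·3 + 4·-1.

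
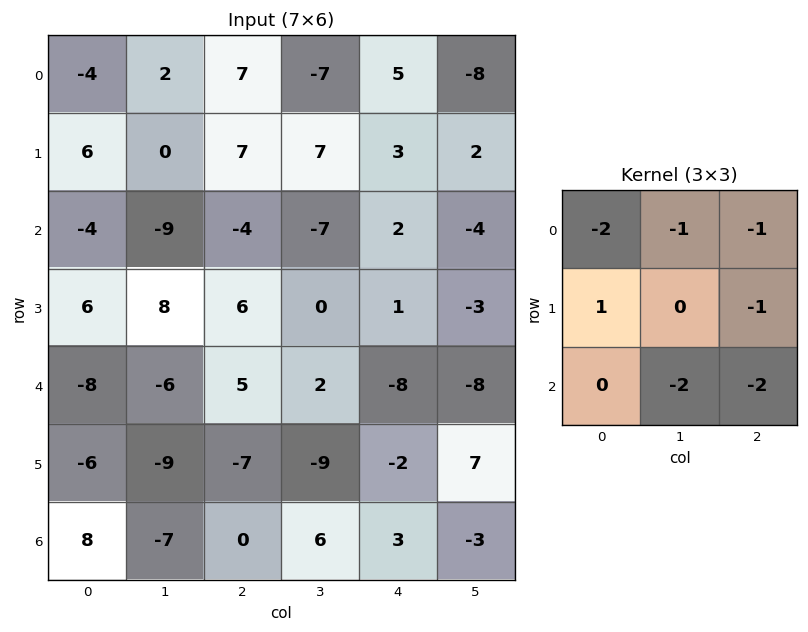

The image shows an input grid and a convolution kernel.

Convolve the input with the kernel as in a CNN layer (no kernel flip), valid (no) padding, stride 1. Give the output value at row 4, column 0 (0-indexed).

The receptive field on the input at this output position is [-8 -6 5 / -6 -9 -7 / 8 -7 0]. Elementwise product with the kernel and sum: -8·-2 + -6·-1 + 5·-1 + -6·1 + -7·-1 + -7·-2 + 0·-2.

32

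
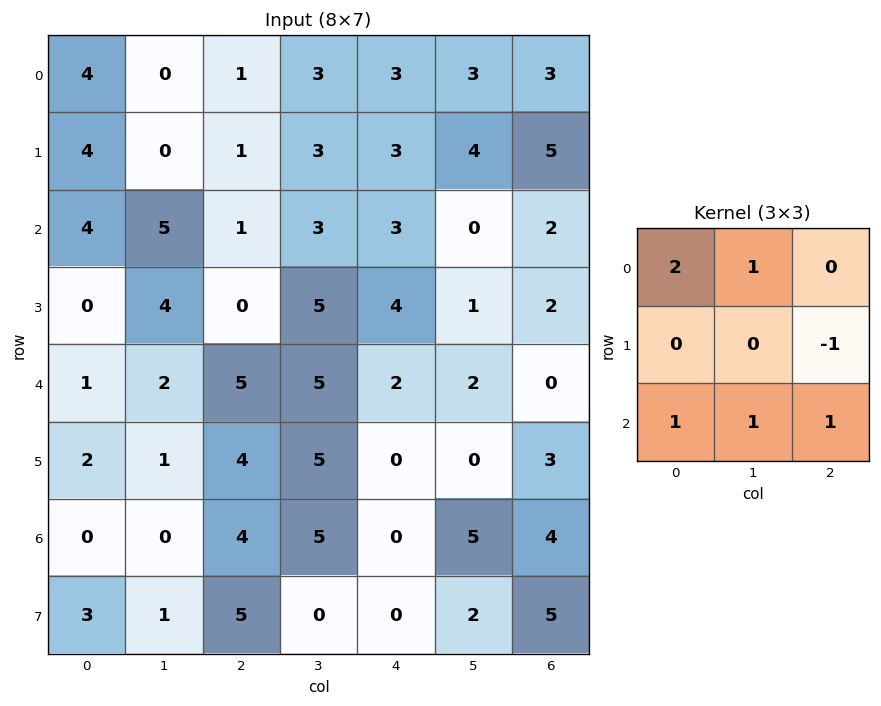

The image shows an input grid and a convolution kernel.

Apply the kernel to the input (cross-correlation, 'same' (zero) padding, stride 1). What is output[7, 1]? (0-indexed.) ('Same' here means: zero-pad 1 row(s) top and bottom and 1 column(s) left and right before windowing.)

-5

The receptive field on the zero-padded input at this output position is [0 0 4 / 3 1 5 / 0 0 0]. Elementwise product with the kernel and sum: 0·2 + 0·1 + 5·-1 + 0·1 + 0·1 + 0·1.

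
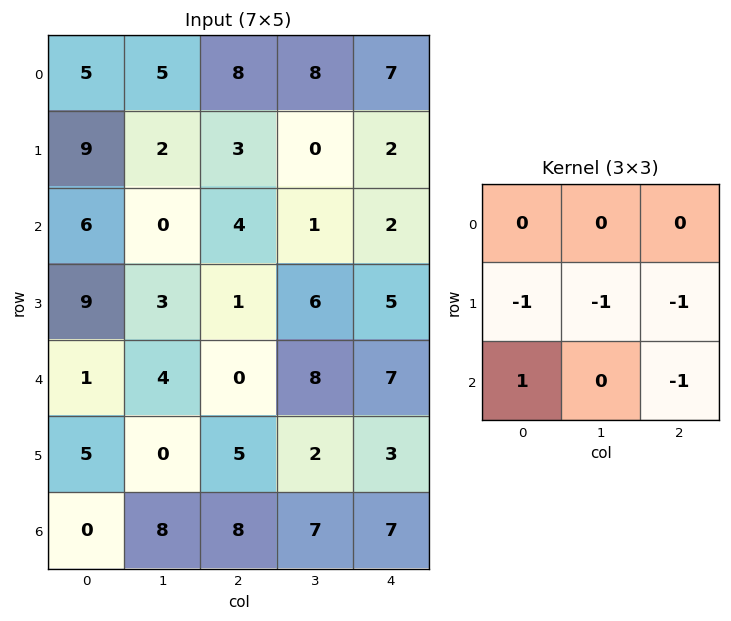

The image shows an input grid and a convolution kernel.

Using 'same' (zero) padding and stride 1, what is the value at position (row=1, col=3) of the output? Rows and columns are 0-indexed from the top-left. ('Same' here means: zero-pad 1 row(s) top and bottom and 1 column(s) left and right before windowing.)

The receptive field on the zero-padded input at this output position is [8 8 7 / 3 0 2 / 4 1 2]. Elementwise product with the kernel and sum: 3·-1 + 0·-1 + 2·-1 + 4·1 + 2·-1.

-3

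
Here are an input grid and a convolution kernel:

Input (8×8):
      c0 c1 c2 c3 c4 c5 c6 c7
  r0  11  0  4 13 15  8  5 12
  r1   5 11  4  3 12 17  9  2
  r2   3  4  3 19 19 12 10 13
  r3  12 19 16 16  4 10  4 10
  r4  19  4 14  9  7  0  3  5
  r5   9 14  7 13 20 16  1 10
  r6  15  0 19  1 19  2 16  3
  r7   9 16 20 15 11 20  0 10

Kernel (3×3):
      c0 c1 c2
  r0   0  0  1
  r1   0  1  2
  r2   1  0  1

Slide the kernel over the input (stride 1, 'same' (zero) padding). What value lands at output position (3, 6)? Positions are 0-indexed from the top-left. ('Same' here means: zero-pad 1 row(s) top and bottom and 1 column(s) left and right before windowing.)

The receptive field on the zero-padded input at this output position is [12 10 13 / 10 4 10 / 0 3 5]. Elementwise product with the kernel and sum: 13·1 + 4·1 + 10·2 + 0·1 + 5·1.

42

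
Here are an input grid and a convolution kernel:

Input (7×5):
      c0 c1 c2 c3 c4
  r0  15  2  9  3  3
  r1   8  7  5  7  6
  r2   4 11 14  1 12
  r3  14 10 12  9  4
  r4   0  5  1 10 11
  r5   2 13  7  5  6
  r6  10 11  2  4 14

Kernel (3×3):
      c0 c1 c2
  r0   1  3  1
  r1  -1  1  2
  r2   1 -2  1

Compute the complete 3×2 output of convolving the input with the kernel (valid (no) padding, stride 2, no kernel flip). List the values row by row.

Output[0,0]: The receptive field on the input at this output position is [15 2 9 / 8 7 5 / 4 11 14]. Elementwise product with the kernel and sum: 15·1 + 2·3 + 9·1 + 8·-1 + 7·1 + 5·2 + 4·1 + 11·-2 + 14·1.

35 59
62 26
31 60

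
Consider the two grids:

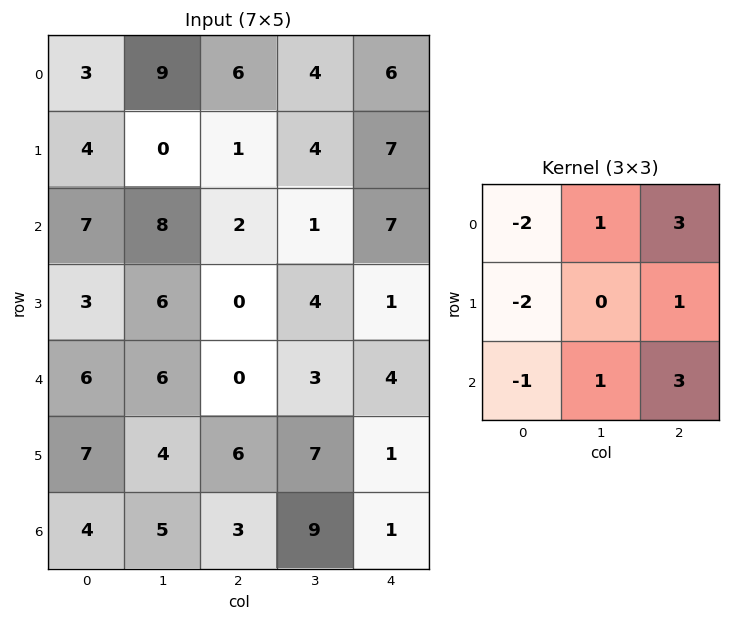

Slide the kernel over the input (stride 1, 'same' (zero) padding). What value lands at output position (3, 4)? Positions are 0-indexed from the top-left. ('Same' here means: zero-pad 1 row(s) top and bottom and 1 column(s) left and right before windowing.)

-2

The receptive field on the zero-padded input at this output position is [1 7 0 / 4 1 0 / 3 4 0]. Elementwise product with the kernel and sum: 1·-2 + 7·1 + 0·3 + 4·-2 + 0·1 + 3·-1 + 4·1 + 0·3.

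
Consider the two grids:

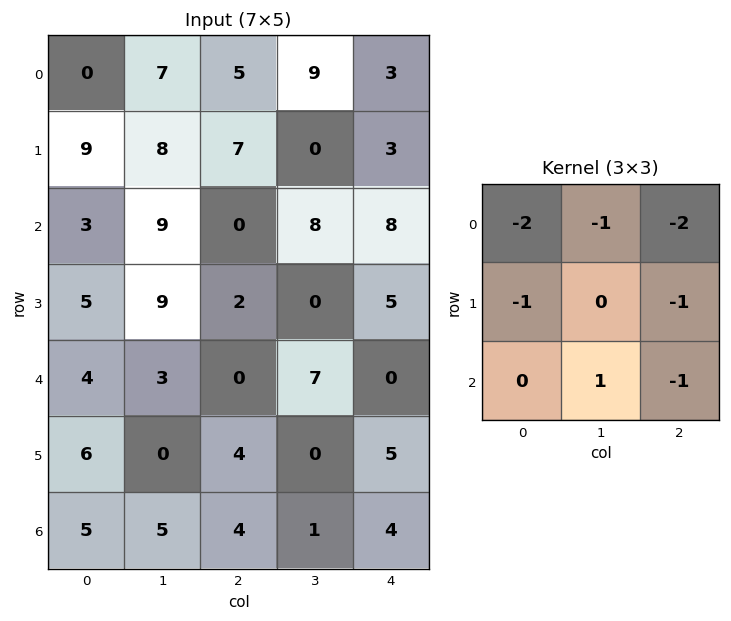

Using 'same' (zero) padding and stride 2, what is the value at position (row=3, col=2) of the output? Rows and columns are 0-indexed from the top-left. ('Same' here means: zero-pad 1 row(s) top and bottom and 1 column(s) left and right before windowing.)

-6

The receptive field on the zero-padded input at this output position is [0 5 0 / 1 4 0 / 0 0 0]. Elementwise product with the kernel and sum: 0·-2 + 5·-1 + 0·-2 + 1·-1 + 0·-1 + 0·1 + 0·-1.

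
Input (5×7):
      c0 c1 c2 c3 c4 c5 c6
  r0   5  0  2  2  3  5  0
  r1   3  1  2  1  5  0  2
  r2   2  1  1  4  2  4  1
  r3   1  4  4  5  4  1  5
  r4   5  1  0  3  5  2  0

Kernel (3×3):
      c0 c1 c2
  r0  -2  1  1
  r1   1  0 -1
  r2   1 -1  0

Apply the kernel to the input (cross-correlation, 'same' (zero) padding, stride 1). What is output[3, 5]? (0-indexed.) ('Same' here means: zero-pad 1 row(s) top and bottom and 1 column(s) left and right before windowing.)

3

The receptive field on the zero-padded input at this output position is [2 4 1 / 4 1 5 / 5 2 0]. Elementwise product with the kernel and sum: 2·-2 + 4·1 + 1·1 + 4·1 + 5·-1 + 5·1 + 2·-1.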